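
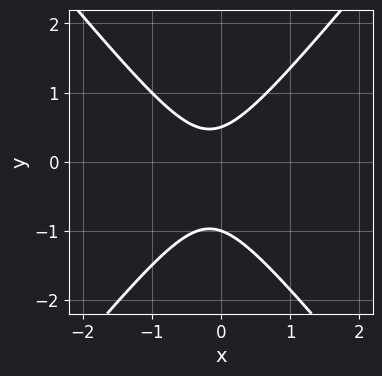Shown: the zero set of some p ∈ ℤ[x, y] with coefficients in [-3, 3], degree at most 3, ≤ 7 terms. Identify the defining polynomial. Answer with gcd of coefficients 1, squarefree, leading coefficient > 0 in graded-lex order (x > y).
3*x^2 - 2*y^2 + x - y + 1

(a) The degree is 2 — no degree-1 curve has this shape.
(b) Observable constraints: it misses every integer gridline on the x-axis; one y-axis crossing is at y = -1.
(c) Together with the visible shape, these determine p as stated.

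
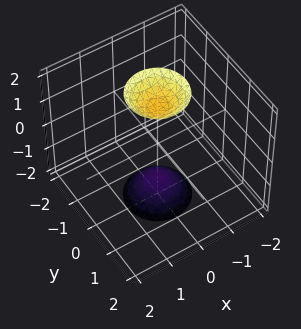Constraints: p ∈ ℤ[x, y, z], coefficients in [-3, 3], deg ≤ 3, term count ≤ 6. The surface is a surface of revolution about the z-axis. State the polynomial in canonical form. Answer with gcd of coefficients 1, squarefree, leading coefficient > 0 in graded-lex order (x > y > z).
There are 2 components. Treating them together as one polynomial.
deg p = 2. A generic line meets the surface in up to 2 points.
Symmetry: the surface is invariant under rotation about z: p = q(x² + y², z).
From the axis intercepts and sections: the surface avoids every integer y-axis point in the box; it misses every integer gridline on the x-axis.
Fitting integer coefficients to these (and the overall shape) gives p.

3*x^2 + 3*y^2 - z^2 + 2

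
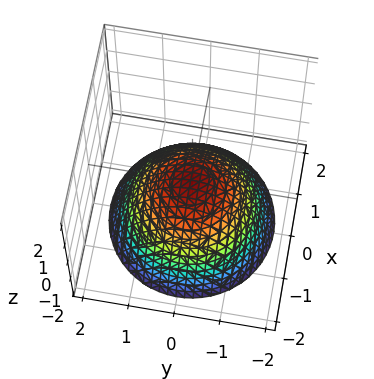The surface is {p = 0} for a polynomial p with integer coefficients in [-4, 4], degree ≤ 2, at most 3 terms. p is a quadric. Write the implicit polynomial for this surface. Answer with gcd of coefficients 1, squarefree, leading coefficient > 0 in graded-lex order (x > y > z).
(a) deg p = 2. A single bowl opening along one axis; a quadric.
(b) By symmetry, the z-axis is an axis of rotation, so x and y enter only as x² + y².
(c) Checking where it meets the axes: a circular section at z = -2 has radius between 1 and 2; it meets the y-axis at y = 0 (among the integer gridlines).
(d) Together with the visible shape, these determine p as stated.

2*x^2 + 2*y^2 + 3*z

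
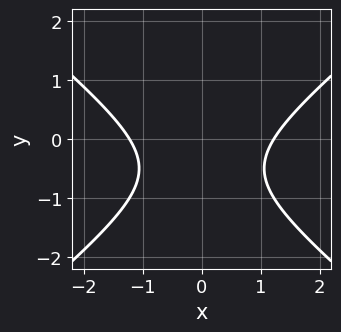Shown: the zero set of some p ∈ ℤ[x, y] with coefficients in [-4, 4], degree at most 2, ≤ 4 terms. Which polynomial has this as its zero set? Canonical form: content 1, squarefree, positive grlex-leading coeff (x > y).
Degree: the shape is more complex than any degree-1 curve, so deg p = 2.
Symmetries: it's symmetric under x → −x, forcing even powers of x.
Observable constraints: the curve avoids every integer y-axis point in the box.
Matching integer coefficients to the picture gives p.

2*x^2 - 3*y^2 - 3*y - 3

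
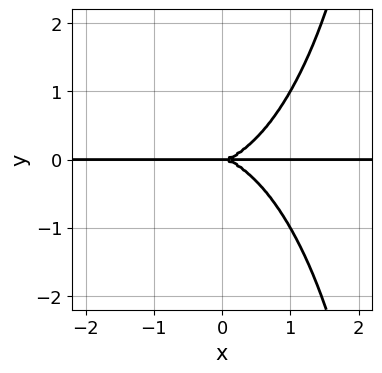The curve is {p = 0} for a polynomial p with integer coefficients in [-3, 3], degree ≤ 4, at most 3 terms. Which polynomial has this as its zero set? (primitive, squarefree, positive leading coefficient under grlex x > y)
1. The degree is 4 — no degree-3 curve has this shape.
2. From the visible intercepts: it meets the y-axis at y = 0 (among the integer gridlines); the visible x-axis segment lies entirely on the curve.
3. Putting this together gives p.

2*x^3*y + x*y^3 - 3*y^3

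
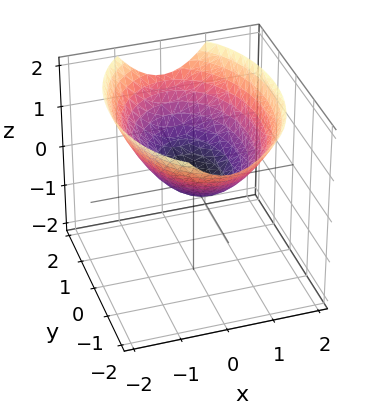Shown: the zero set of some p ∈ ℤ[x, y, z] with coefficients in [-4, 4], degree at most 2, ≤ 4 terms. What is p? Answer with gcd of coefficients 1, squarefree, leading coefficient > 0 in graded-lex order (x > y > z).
The degree is 2 — a single bowl opening along one axis; a quadric.
Symmetries: it's symmetric under x → −x, forcing even powers of x; it's symmetric under y → −y, forcing even powers of y.
From the axis intercepts and sections: it meets the x-axis at x = 0 (among the integer gridlines); it crosses the y-axis at the gridline y = 0; it meets the z-axis at z = 0 (among the integer gridlines).
Fitting integer coefficients to these (and the overall shape) gives p.

2*x^2 + y^2 - 3*z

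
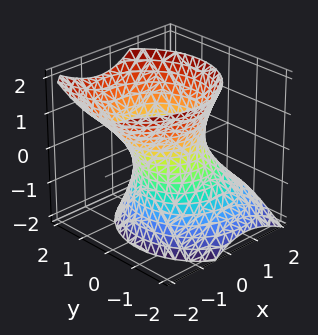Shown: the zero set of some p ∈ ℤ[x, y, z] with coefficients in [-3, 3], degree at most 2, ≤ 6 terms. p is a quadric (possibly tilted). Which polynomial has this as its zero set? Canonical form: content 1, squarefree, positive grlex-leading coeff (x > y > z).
1. The degree is 2 — a generic line meets the surface in up to 2 points.
2. Checking where it meets the axes: among the integer gridlines, it crosses the y-axis at y ∈ {-1, 1}; no z-intercept at any integer in the box; the x-axis gridline crossings are at x ∈ {-1, 1}.
3. Together with the visible shape, these determine p as stated.

3*x^2 + 2*x*z + 3*y^2 - y*z - 2*z^2 - 3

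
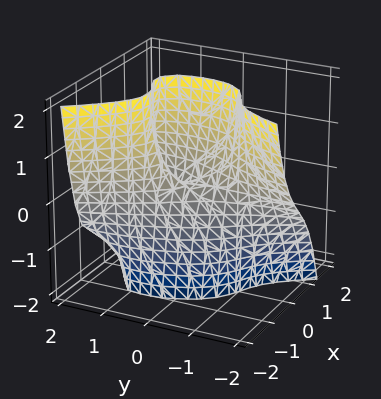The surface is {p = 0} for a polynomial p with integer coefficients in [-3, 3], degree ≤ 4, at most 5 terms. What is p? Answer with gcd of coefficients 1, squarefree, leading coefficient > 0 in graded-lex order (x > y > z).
3*x^3 + x^2*y + y^2*z - 2*x*y - z

First, the degree is 3 — no degree-2 surface has this shape.
Next, observable constraints: one z-axis crossing is at z = 0; it meets the x-axis at x = 0 (among the integer gridlines); every point of the y-axis in the box is on the surface.
Finally, together with the visible shape, these determine p as stated.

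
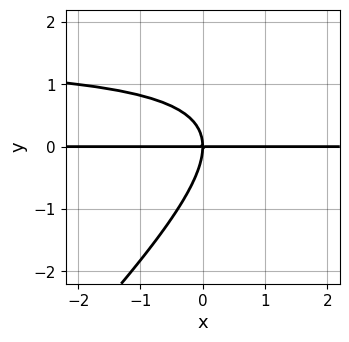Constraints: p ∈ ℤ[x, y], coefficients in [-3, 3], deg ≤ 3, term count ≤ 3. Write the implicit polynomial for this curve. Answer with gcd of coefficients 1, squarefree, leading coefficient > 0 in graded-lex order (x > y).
(a) deg p = 3. No degree-2 curve has this shape.
(b) Against the integer gridlines: the visible x-axis segment lies entirely on the curve; one y-axis crossing is at y = 0.
(c) Assembling these constraints gives the stated polynomial.

2*x*y^2 - 2*y^3 - 3*x*y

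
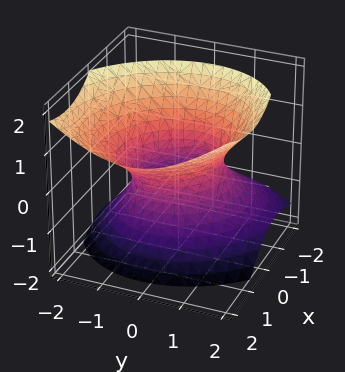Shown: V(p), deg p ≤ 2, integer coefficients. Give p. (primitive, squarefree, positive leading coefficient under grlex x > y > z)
3*x^2 + x*y - 3*x*z + 3*y^2 - 3*z^2 - 3

(a) deg p = 2.
(b) Observable constraints: the x-axis gridline crossings are at x ∈ {-1, 1}; no z-intercept at any integer in the box; among the integer gridlines, it crosses the y-axis at y ∈ {-1, 1}.
(c) Matching integer coefficients to the picture gives p.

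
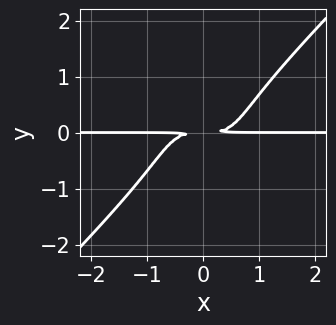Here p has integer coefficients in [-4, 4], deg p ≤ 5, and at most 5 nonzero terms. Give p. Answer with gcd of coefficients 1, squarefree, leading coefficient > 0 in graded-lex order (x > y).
x^3*y - y^4 - y^2

1. The degree is 4 — no degree-3 curve has this shape.
2. Observable constraints: the visible x-axis segment lies entirely on the curve.
3. Putting this together gives p.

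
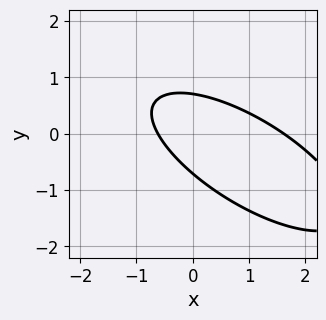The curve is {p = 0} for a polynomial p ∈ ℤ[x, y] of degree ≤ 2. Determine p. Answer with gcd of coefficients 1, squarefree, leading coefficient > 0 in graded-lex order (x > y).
x^2 + 2*x*y + 2*y^2 - x - 1

(a) deg p = 2.
(b) Solving for integer coefficients yields p as stated.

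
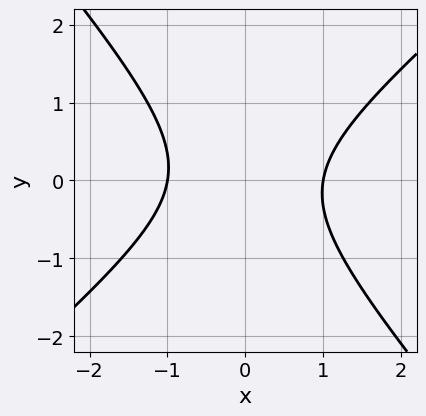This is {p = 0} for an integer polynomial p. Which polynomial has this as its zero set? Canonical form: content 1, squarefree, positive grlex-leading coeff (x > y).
3*x^2 - x*y - 3*y^2 - 3

Degree: no degree-1 curve has this shape, so deg p = 2.
Reading off the gridlines: the x-axis gridline crossings are at x ∈ {-1, 1}; it misses every integer gridline on the y-axis.
Fitting integer coefficients to these (and the overall shape) gives p.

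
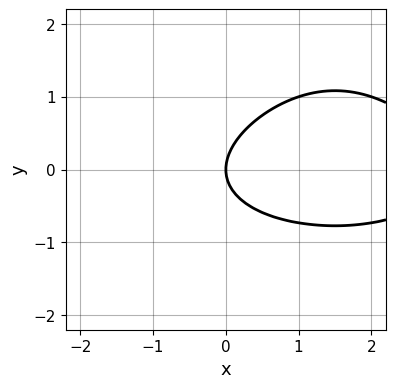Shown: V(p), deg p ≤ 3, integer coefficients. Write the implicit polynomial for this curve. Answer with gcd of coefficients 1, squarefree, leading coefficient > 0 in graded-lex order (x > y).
y^3 - x^2 - 3*y^2 + 3*x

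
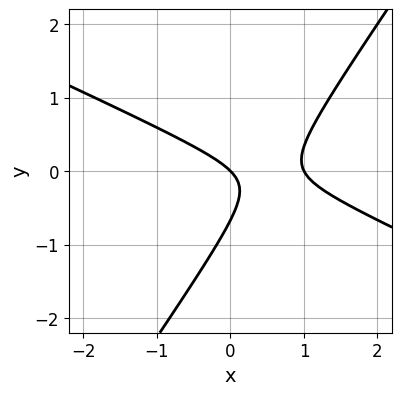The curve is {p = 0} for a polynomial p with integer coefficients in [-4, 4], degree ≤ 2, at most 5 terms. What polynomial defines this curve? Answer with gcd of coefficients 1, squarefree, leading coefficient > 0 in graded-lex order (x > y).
(a) The degree is 2 — a generic line meets the curve in up to 2 points.
(b) From the axis intercepts and sections: one y-axis crossing is at y = 0; the x-axis gridline crossings are at x ∈ {0, 1}.
(c) Matching integer coefficients to the picture gives p.

2*x^2 + 3*x*y - 3*y^2 - 2*x - 2*y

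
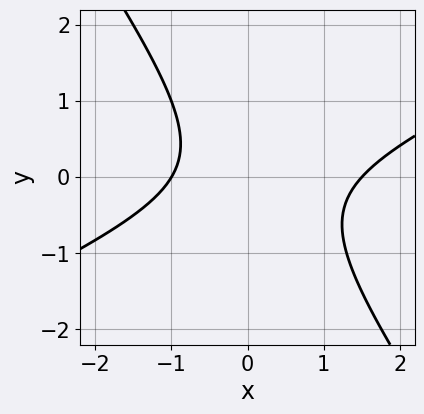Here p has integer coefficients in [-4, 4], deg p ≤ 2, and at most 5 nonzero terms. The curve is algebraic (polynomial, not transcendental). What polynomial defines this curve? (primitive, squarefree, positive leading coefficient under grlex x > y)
2*x^2 - 3*x*y - 3*y^2 - x - 3

(a) Degree: a generic line meets the curve in up to 2 points, so deg p = 2.
(b) Against the integer gridlines: it misses every integer gridline on the y-axis; it crosses the x-axis at the gridline x = -1.
(c) Fitting integer coefficients to these (and the overall shape) gives p.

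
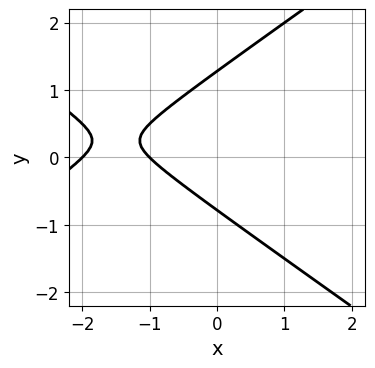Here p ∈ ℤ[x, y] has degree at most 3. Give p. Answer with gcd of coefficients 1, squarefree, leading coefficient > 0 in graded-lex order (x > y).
First, degree: a generic line meets the curve in up to 2 points, so deg p = 2.
Next, reading off the gridlines: among the integer gridlines, it crosses the x-axis at x ∈ {-2, -1}.
Finally, matching integer coefficients to the picture gives p.

x^2 - 2*y^2 + 3*x + y + 2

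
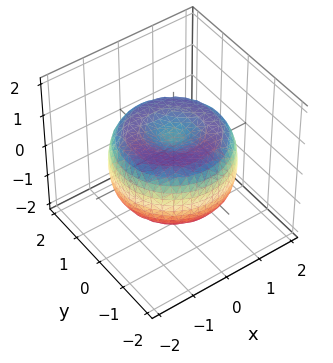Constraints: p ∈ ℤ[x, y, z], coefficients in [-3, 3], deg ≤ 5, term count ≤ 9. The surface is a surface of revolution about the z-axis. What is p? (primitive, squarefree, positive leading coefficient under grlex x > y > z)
x^4 + 2*x^2*y^2 + y^4 - 2*x^2 - 2*y^2 + 2*z^2 - 1

1. Degree: the shape is more complex than any degree-3 surface, so deg p = 4.
2. Symmetries: rotational symmetry about the z-axis ⇒ p depends on x, y only through x² + y².
3. From the visible intercepts: a circular section at z = -1 has radius exactly 1.
4. Matching integer coefficients to the picture gives p.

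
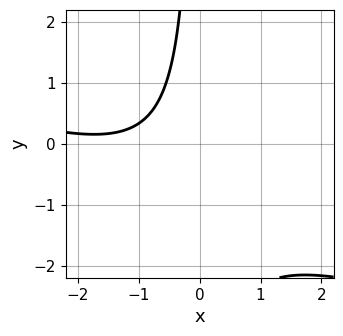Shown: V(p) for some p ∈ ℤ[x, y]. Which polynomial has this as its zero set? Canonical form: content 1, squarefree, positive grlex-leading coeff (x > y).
x^2 + 3*x*y + 3*x + 3

deg p = 2. The shape is more complex than any degree-1 curve.
From the visible intercepts: no x-intercept at any integer in the box; it misses every integer gridline on the y-axis.
Fitting integer coefficients to these (and the overall shape) gives p.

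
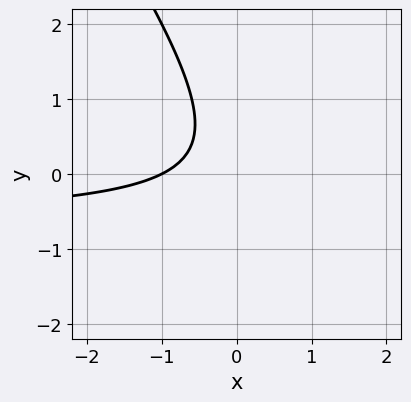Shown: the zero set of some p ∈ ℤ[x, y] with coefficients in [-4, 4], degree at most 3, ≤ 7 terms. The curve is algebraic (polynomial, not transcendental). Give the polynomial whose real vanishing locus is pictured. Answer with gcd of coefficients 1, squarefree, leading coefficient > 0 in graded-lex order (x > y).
3*x*y + 2*y^2 + 2*x - y + 2

(a) Degree: no degree-1 curve has this shape, so deg p = 2.
(b) From the axis intercepts and sections: the curve avoids every integer y-axis point in the box; it crosses the x-axis at the gridline x = -1.
(c) Assembling these constraints gives the stated polynomial.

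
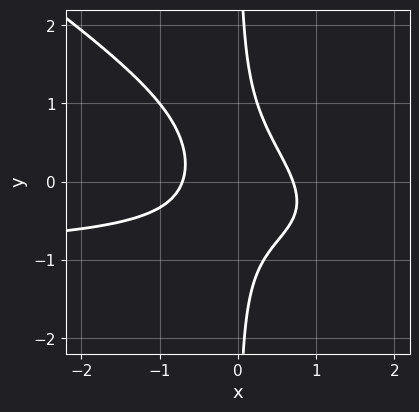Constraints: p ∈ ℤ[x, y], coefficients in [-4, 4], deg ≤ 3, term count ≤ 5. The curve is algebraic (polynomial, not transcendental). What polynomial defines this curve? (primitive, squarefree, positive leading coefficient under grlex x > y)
2*x^2*y + 3*x*y^2 + 2*x^2 - 1

First, the degree is 3 — a generic line meets the curve in up to 3 points.
Next, observable constraints: it misses every integer gridline on the y-axis.
Finally, together with the visible shape, these determine p as stated.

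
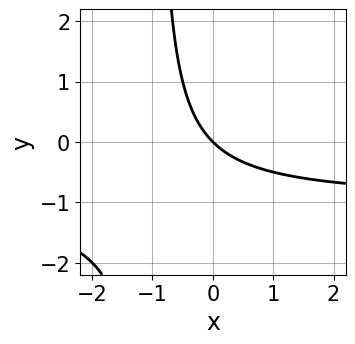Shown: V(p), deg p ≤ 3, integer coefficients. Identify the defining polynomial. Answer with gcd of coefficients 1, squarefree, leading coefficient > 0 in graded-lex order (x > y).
1. Degree: no degree-1 curve has this shape, so deg p = 2.
2. Checking where it meets the axes: it meets the y-axis at y = 0 (among the integer gridlines); it crosses the x-axis at the gridline x = 0.
3. Putting this together gives p.

x*y + x + y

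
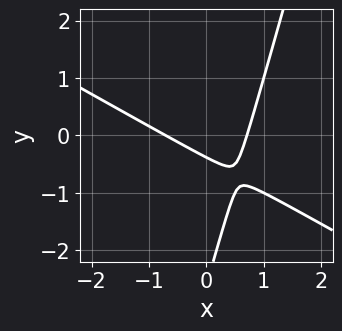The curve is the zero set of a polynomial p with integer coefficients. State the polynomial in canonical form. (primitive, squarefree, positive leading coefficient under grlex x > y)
2*x^2 + 3*x*y - y^2 - 3*y - 1

(a) deg p = 2.
(b) The integer polynomial consistent with all of this is the stated p.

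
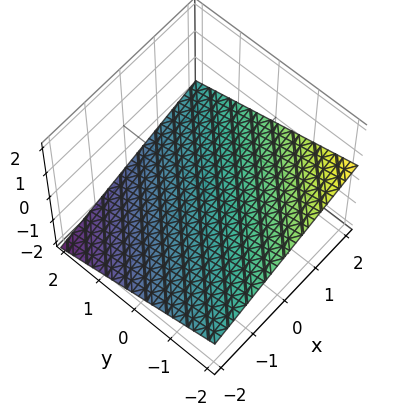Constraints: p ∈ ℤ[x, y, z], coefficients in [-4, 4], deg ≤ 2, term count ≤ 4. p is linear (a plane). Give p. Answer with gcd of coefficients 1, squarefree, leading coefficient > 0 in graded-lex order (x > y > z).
(a) Degree: every cross-section is a straight line — this is a plane, so deg p = 1.
(b) Reading off the gridlines: it meets the x-axis at x = 2 (among the integer gridlines); it crosses the y-axis at the gridline y = -2.
(c) Putting this together gives p.

x - y - 3*z - 2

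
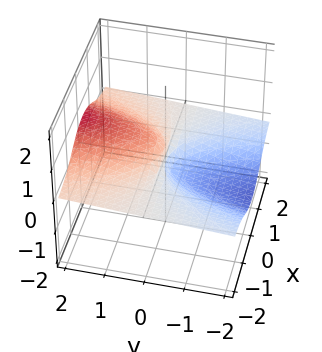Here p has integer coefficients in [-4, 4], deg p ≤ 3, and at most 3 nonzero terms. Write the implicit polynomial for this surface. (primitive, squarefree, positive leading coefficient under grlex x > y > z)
3*x^2*z + 3*z^3 - y

(a) deg p = 3. The shape is more complex than any degree-2 surface.
(b) Observable constraints: one z-axis crossing is at z = 0; it meets the y-axis at y = 0 (among the integer gridlines).
(c) Matching integer coefficients to the picture gives p. Check: (-2, 0, 0) on the x-axis lies on the surface, and p(-2, 0, 0) = 0. ✓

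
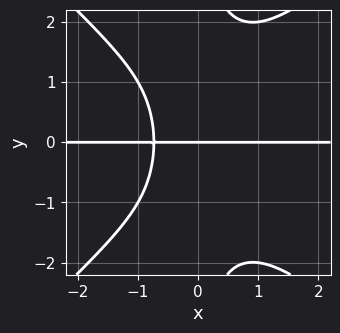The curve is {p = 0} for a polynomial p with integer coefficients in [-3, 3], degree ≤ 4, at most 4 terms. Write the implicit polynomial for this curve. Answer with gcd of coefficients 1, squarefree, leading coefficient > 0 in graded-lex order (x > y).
2*x^3*y - 2*x*y^3 + 3*x*y + 3*y

(a) Degree: no degree-3 curve has this shape, so deg p = 4.
(b) Observable constraints: the visible x-axis segment lies entirely on the curve; it crosses the y-axis at the gridline y = 0.
(c) These observations pin down the coefficients.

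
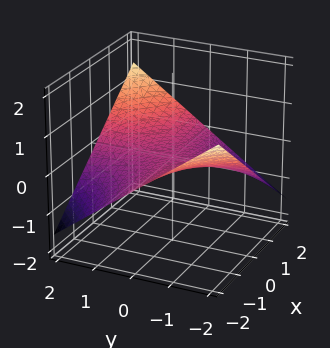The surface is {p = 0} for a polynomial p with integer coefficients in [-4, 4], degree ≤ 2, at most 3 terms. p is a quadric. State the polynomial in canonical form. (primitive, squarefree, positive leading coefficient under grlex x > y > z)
x*y - 3*z

1. Degree: a hyperbolic paraboloid; a quadric, so deg p = 2.
2. From the axis intercepts and sections: the visible x-axis segment lies entirely on the surface; every point of the y-axis in the box is on the surface; one z-axis crossing is at z = 0.
3. Matching integer coefficients to the picture gives p.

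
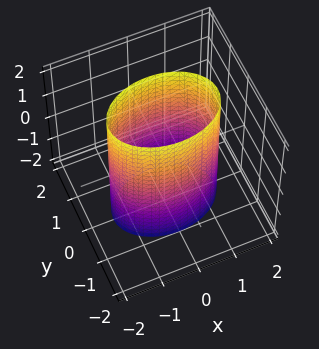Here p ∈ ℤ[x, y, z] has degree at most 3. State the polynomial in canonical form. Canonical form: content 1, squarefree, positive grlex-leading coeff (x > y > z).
x^2 + 2*y^2 - 2

(a) deg p = 2. A cylinder; a quadric.
(b) Symmetries: mirror symmetry y ↦ −y ⇒ only even powers of y; it's symmetric under x → −x, forcing even powers of x; mirror symmetry z ↦ −z ⇒ only even powers of z.
(c) From the axis intercepts and sections: among the integer gridlines, it crosses the y-axis at y ∈ {-1, 1}; the surface avoids every integer z-axis point in the box.
(d) These observations pin down the coefficients.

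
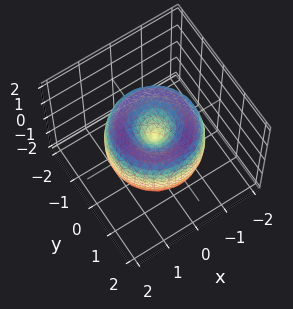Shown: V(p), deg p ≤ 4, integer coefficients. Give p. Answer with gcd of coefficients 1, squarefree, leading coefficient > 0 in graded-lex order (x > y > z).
x^4 + 2*x^2*y^2 + y^4 - 2*x^2 - 2*y^2 + z^2

(a) Degree: a generic line meets the surface in up to 4 points, so deg p = 4.
(b) Symmetries: the z-axis is an axis of rotation, so x and y enter only as x² + y².
(c) Reading off the gridlines: a circular section at z = 0 has radius between 1 and 2; it meets the x-axis at x = 0 (among the integer gridlines); it meets the y-axis at y = 0 (among the integer gridlines).
(d) Assembling these constraints gives the stated polynomial.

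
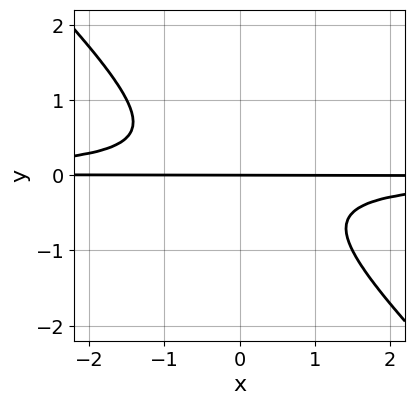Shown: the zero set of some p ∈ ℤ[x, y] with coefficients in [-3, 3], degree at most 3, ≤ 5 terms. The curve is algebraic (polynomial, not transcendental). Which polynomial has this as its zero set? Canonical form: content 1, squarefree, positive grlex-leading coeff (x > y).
(a) Degree: the shape is more complex than any degree-2 curve, so deg p = 3.
(b) From the axis intercepts and sections: it crosses the y-axis at the gridline y = 0; every point of the x-axis in the box is on the curve.
(c) These observations pin down the coefficients.

2*x*y^2 + 2*y^3 + y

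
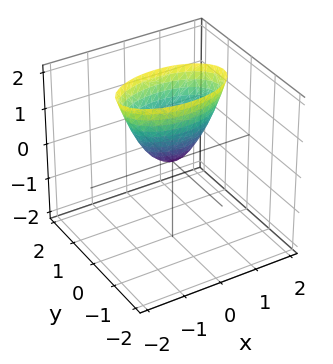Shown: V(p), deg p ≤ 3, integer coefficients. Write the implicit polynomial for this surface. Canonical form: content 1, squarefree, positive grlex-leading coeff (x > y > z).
Degree: a paraboloid; a quadric, so deg p = 2.
Symmetries: the y ↦ −y reflection is a symmetry, so y appears only in even powers; mirror symmetry x ↦ −x ⇒ only even powers of x.
From the visible intercepts: one y-axis crossing is at y = 0; it meets the x-axis at x = 0 (among the integer gridlines).
Solving for integer coefficients yields p as stated.

x^2 + 3*y^2 - z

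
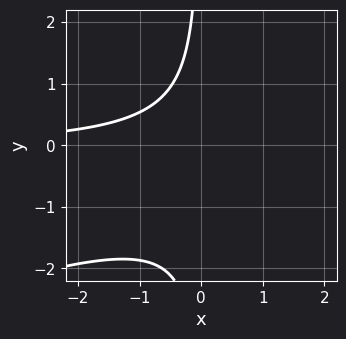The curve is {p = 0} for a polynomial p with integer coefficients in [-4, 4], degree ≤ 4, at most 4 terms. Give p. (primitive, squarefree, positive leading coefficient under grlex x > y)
The degree is 3 — the shape is more complex than any degree-2 curve.
From the axis intercepts and sections: it misses every integer gridline on the y-axis; the curve avoids every integer x-axis point in the box.
Matching integer coefficients to the picture gives p.

x^2*y - 3*x*y^2 - 3*x*y - 3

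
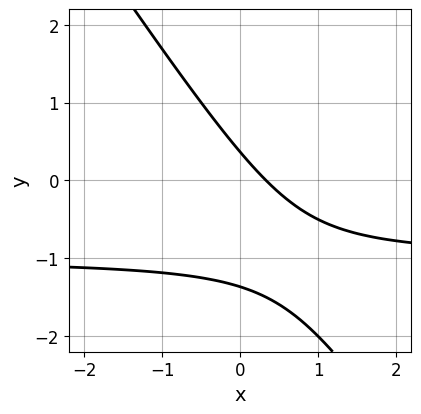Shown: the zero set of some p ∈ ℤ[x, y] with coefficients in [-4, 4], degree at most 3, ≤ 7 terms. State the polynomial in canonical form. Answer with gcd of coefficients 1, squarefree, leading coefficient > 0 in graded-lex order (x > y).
First, the degree is 2 — a generic line meets the curve in up to 2 points.
Finally, putting this together gives p.

3*x*y + 2*y^2 + 3*x + 2*y - 1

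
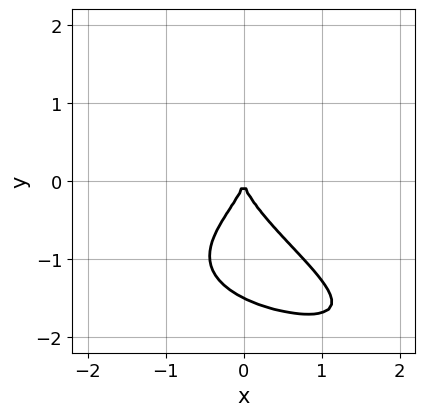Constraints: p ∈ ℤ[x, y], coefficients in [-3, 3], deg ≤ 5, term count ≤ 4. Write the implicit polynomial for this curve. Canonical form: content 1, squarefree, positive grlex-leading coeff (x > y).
x*y^3 + 2*y^4 + 3*y^3 + 3*x^2

The degree is 4 — the shape is more complex than any degree-3 curve.
Observable constraints: it meets the x-axis at x = 0 (among the integer gridlines); it crosses the y-axis at the gridline y = 0.
Assembling these constraints gives the stated polynomial.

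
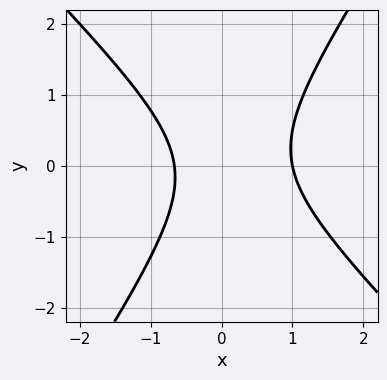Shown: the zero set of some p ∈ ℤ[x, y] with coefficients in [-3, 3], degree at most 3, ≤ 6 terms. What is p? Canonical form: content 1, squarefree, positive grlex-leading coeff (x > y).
3*x^2 + x*y - 2*y^2 - x - 2

(a) Degree: no degree-1 curve has this shape, so deg p = 2.
(b) Checking where it meets the axes: no y-intercept at any integer in the box; it crosses the x-axis at the gridline x = 1.
(c) Putting this together gives p.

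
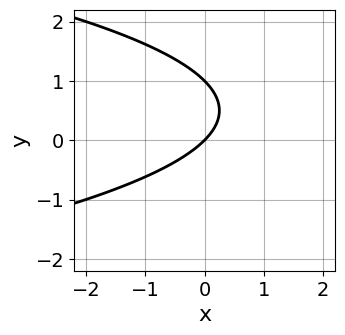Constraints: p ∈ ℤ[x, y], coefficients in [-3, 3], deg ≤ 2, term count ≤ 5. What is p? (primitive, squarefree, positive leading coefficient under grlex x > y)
deg p = 2.
From the visible intercepts: among the integer gridlines, it crosses the y-axis at y ∈ {0, 1}; one x-axis crossing is at x = 0.
These observations pin down the coefficients.

y^2 + x - y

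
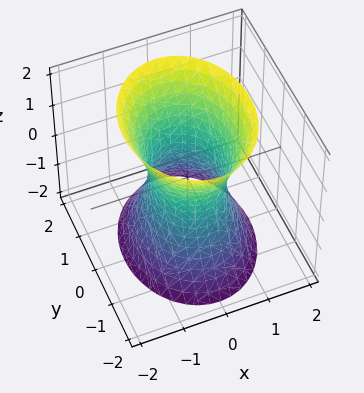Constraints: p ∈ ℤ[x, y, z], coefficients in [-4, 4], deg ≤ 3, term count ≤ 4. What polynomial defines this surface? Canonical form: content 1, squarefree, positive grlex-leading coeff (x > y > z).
1. Degree: an hourglass — one-sheet hyperboloid; a quadric, so deg p = 2.
2. Symmetries: the x ↦ −x reflection is a symmetry, so x appears only in even powers; the y ↦ −y reflection is a symmetry, so y appears only in even powers; it's symmetric under z → −z, forcing even powers of z.
3. Reading off the gridlines: among the integer gridlines, it crosses the y-axis at y ∈ {-1, 1}; the surface avoids every integer z-axis point in the box.
4. The integer polynomial consistent with all of this is the stated p.

3*x^2 + 2*y^2 - z^2 - 2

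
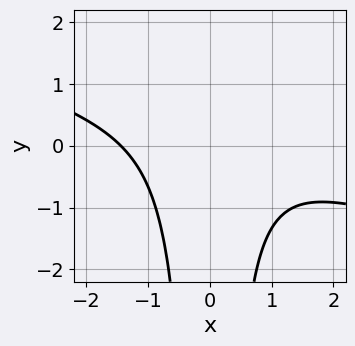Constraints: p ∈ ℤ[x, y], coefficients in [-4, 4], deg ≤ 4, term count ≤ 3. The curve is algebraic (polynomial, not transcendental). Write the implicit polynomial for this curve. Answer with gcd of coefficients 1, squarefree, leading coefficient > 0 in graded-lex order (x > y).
1. Degree: the shape is more complex than any degree-2 curve, so deg p = 3.
2. Observable constraints: the curve avoids every integer y-axis point in the box.
3. Solving for integer coefficients yields p as stated.

x^3 + 3*x^2*y + 3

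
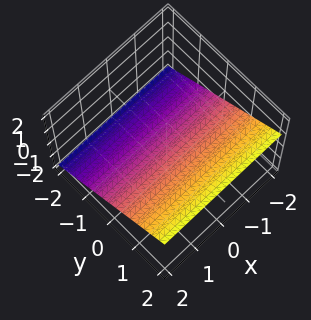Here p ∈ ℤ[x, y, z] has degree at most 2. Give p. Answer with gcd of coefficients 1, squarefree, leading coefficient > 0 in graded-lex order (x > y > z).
(a) The degree is 1 — every cross-section is a straight line — this is a plane.
(b) Against the integer gridlines: the surface avoids every integer x-axis point in the box; it crosses the y-axis at the gridline y = 1.
(c) Assembling these constraints gives the stated polynomial.

2*y - 3*z - 2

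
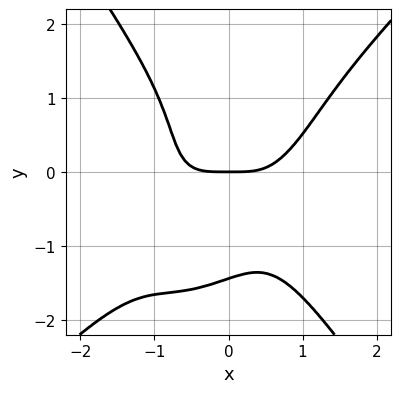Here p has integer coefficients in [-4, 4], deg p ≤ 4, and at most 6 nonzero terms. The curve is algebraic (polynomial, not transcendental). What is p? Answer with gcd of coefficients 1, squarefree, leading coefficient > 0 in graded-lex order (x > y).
3*x^4 - 3*x^3*y + x*y^3 - y^4 - 3*y

Degree: no degree-3 curve has this shape, so deg p = 4.
Checking where it meets the axes: it meets the y-axis at y = 0 (among the integer gridlines); it meets the x-axis at x = 0 (among the integer gridlines).
Fitting integer coefficients to these (and the overall shape) gives p.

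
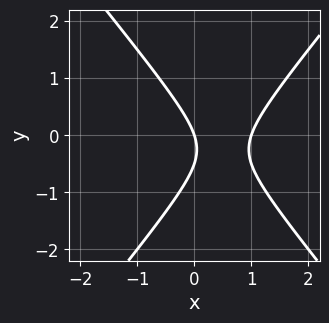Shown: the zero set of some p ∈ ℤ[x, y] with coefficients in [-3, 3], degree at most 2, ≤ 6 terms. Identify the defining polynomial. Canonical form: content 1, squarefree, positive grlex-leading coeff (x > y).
3*x^2 - 2*y^2 - 3*x - y

1. Degree: no degree-1 curve has this shape, so deg p = 2.
2. From the visible intercepts: the x-axis gridline crossings are at x ∈ {0, 1}; it meets the y-axis at y = 0 (among the integer gridlines).
3. These observations pin down the coefficients.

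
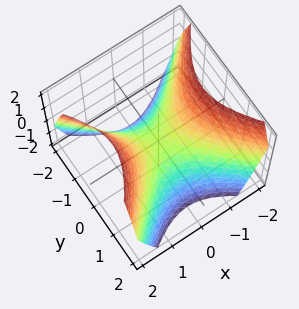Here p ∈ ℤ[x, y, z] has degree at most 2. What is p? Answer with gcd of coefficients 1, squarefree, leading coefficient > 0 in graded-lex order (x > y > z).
x^2 - y^2 - z

deg p = 2.
Symmetries: mirror symmetry x ↦ −x ⇒ only even powers of x; it's symmetric under y → −y, forcing even powers of y.
Against the integer gridlines: it meets the z-axis at z = 0 (among the integer gridlines); it meets the x-axis at x = 0 (among the integer gridlines); it crosses the y-axis at the gridline y = 0.
These observations pin down the coefficients.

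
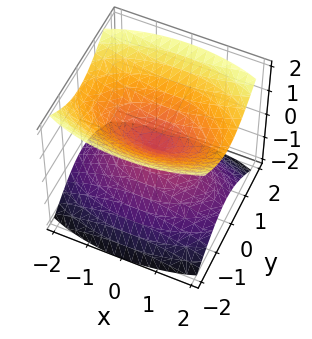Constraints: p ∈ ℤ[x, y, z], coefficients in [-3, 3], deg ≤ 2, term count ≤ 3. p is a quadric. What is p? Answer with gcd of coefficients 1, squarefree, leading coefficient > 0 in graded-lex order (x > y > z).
(a) There are 2 components.
(b) Degree: a double cone through the origin; a quadric, so deg p = 2.
(c) Symmetries: the z ↦ −z reflection is a symmetry, so z appears only in even powers; the y ↦ −y reflection is a symmetry, so y appears only in even powers; it's symmetric under x → −x, forcing even powers of x.
(d) Observable constraints: it crosses the x-axis at the gridline x = 0; it meets the z-axis at z = 0 (among the integer gridlines); it crosses the y-axis at the gridline y = 0.
(e) Putting this together gives p.

x^2 + 3*y^2 - 3*z^2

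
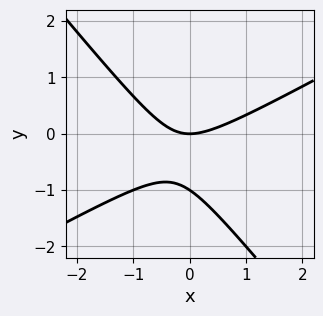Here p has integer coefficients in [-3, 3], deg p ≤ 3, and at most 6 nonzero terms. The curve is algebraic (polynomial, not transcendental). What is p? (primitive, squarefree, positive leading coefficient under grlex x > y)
2*x^2 - 2*x*y - 3*y^2 - 3*y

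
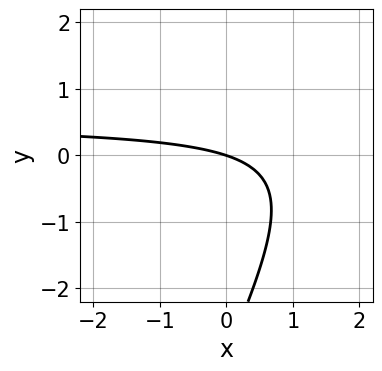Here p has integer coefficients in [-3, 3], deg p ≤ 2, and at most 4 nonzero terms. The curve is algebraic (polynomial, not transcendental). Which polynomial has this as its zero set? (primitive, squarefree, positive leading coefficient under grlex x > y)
2*x*y - y^2 - x - 3*y

First, deg p = 2. No degree-1 curve has this shape.
Next, against the integer gridlines: one x-axis crossing is at x = 0; it crosses the y-axis at the gridline y = 0.
Finally, solving for integer coefficients yields p as stated.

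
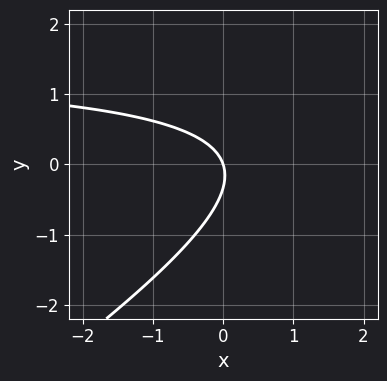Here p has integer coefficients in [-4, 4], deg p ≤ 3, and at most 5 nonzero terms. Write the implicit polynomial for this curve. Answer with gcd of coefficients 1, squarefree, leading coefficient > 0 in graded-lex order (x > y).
2*x*y - 3*y^2 - 3*x - y

The degree is 2 — no degree-1 curve has this shape.
From the axis intercepts and sections: it meets the y-axis at y = 0 (among the integer gridlines); it meets the x-axis at x = 0 (among the integer gridlines).
Fitting integer coefficients to these (and the overall shape) gives p.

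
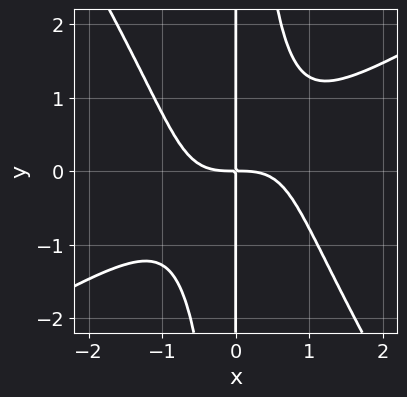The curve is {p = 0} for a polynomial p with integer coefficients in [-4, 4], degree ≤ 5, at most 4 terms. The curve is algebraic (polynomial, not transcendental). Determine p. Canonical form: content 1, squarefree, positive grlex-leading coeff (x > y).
2*x^4 - 2*x^3*y - 2*x^2*y^2 + 3*x*y

(a) The degree is 4 — a generic line meets the curve in up to 4 points.
(b) From the visible intercepts: the visible y-axis segment lies entirely on the curve.
(c) Solving for integer coefficients yields p as stated.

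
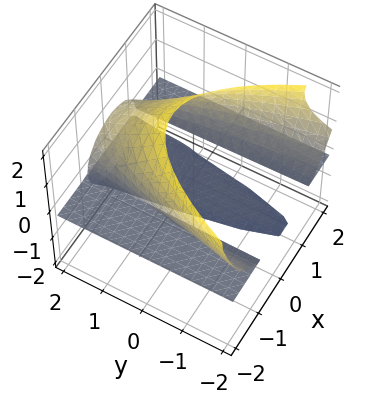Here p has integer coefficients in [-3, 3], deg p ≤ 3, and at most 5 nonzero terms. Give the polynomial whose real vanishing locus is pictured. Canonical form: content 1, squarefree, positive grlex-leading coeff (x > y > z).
x^2*z + y*z^2 + z^3 - 2*z^2 - z

The picture has 2 separate pieces.
Degree: the shape is more complex than any degree-2 surface, so deg p = 3.
Against the integer gridlines: every point of the x-axis in the box is on the surface; every point of the y-axis in the box is on the surface; it meets the z-axis at z = 0 (among the integer gridlines).
Assembling these constraints gives the stated polynomial.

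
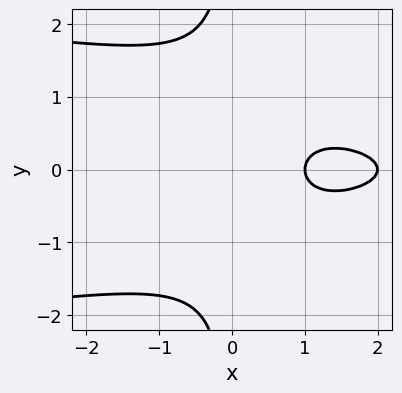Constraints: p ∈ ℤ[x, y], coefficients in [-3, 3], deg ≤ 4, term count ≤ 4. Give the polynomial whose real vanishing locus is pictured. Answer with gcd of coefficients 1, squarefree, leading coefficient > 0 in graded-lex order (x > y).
2*x*y^2 + x^2 - 3*x + 2

First, degree: a generic line meets the curve in up to 3 points, so deg p = 3.
Next, symmetries: the y ↦ −y reflection is a symmetry, so y appears only in even powers.
Next, from the axis intercepts and sections: the curve avoids every integer y-axis point in the box; the x-axis gridline crossings are at x ∈ {1, 2}.
Finally, matching integer coefficients to the picture gives p.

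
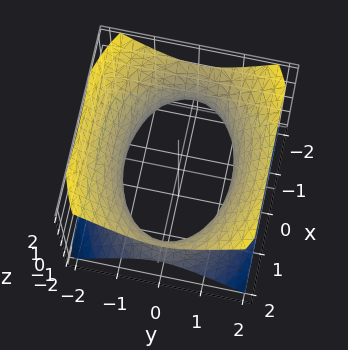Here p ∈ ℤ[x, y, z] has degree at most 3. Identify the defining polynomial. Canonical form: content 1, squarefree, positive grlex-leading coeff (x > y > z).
x^2 + 2*y^2 - 2*z^2 - 3

deg p = 2.
Symmetries: mirror symmetry x ↦ −x ⇒ only even powers of x; it's symmetric under z → −z, forcing even powers of z; it's symmetric under y → −y, forcing even powers of y.
From the axis intercepts and sections: the surface avoids every integer z-axis point in the box.
The integer polynomial consistent with all of this is the stated p.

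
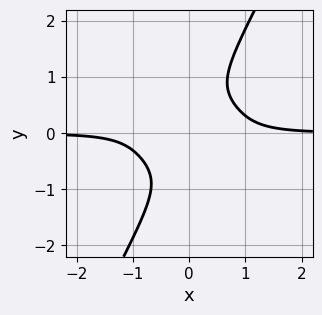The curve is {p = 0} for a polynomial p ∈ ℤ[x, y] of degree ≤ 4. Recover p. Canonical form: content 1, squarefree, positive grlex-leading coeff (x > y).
3*x^3*y + 3*x*y^3 - 2*y^4 - 1

First, deg p = 4. A generic line meets the curve in up to 4 points.
Then, from the axis intercepts and sections: it misses every integer gridline on the x-axis; it misses every integer gridline on the y-axis.
Finally, assembling these constraints gives the stated polynomial.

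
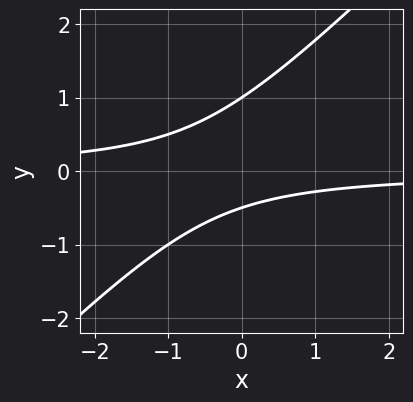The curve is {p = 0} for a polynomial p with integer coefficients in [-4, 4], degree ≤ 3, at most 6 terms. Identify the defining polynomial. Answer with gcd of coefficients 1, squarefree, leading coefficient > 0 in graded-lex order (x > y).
2*x*y - 2*y^2 + y + 1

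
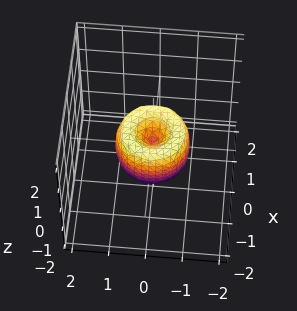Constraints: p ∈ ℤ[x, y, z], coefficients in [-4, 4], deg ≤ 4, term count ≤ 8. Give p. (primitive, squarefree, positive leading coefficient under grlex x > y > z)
First, degree: a generic line meets the surface in up to 4 points, so deg p = 4.
Then, symmetry: the z-axis is an axis of rotation, so x and y enter only as x² + y².
Next, observable constraints: among the integer gridlines, it crosses the x-axis at x ∈ {-1, 0, 1}; the y-axis gridline crossings are at y ∈ {-1, 0, 1}; it meets the z-axis at z = 0 (among the integer gridlines); a circular section at z = 0 has radius exactly 1.
Finally, the integer polynomial consistent with all of this is the stated p.

2*x^4 + 4*x^2*y^2 + 2*y^4 - 2*x^2 - 2*y^2 + z^2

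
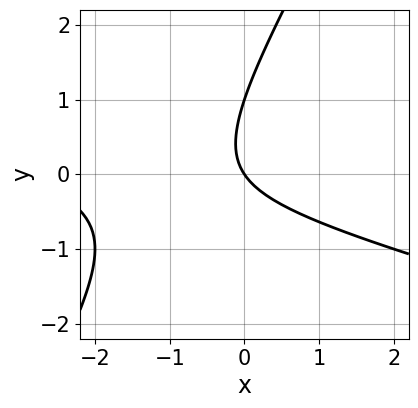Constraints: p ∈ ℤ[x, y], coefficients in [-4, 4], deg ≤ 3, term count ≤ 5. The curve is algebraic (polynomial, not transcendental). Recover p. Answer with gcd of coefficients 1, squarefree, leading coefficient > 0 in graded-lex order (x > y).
First, the degree is 2 — a generic line meets the curve in up to 2 points.
Then, checking where it meets the axes: the y-axis gridline crossings are at y ∈ {0, 1}; one x-axis crossing is at x = 0.
Finally, the integer polynomial consistent with all of this is the stated p.

x^2 + 3*x*y - 2*y^2 + 3*x + 2*y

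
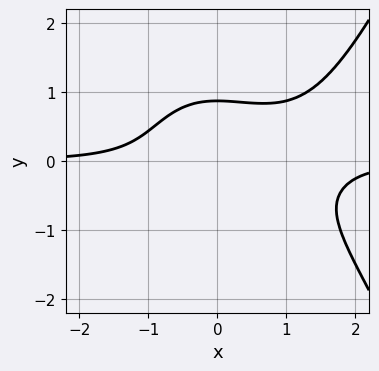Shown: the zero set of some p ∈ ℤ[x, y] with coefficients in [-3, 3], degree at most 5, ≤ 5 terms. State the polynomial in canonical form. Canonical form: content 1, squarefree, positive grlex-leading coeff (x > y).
First, degree: a generic line meets the curve in up to 4 points, so deg p = 4.
Then, from the visible intercepts: the curve avoids every integer x-axis point in the box.
Finally, solving for integer coefficients yields p as stated.

2*x^3*y - 2*x^2*y - 3*y^3 + 2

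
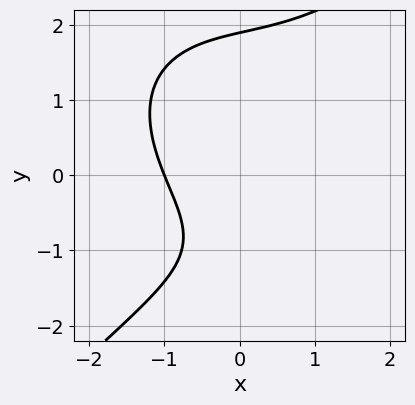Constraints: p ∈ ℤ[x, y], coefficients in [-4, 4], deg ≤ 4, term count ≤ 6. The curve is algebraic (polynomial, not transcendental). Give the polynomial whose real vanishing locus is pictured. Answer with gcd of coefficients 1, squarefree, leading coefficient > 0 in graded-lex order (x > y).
x^3 - y^3 + 2*x + 2*y + 3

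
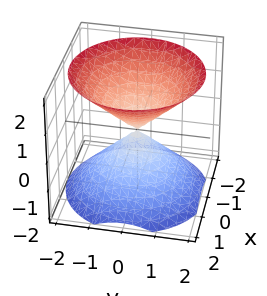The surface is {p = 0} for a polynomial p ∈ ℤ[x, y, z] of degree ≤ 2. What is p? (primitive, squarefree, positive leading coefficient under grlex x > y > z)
x^2 + y^2 - z^2

1. There are 2 components.
2. deg p = 2.
3. Symmetry: the surface is invariant under rotation about z: p = q(x² + y², z); mirror symmetry z ↦ −z ⇒ only even powers of z.
4. From the axis intercepts and sections: it meets the x-axis at x = 0 (among the integer gridlines); one z-axis crossing is at z = 0; a circular section at z = -1 has radius exactly 1.
5. Fitting integer coefficients to these (and the overall shape) gives p.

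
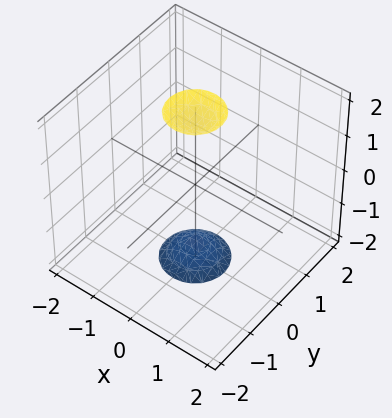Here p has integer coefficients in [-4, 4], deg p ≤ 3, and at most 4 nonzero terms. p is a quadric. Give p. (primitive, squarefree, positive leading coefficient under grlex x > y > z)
The picture has 2 separate pieces. They look like related sheets of one shape, so recover p as a whole.
Degree: two separate bowl-shaped sheets opening away from each other; a quadric, so deg p = 2.
Symmetries: rotational symmetry about the z-axis ⇒ p depends on x, y only through x² + y²; it's symmetric under z → −z, forcing even powers of z.
Against the integer gridlines: it misses every integer gridline on the x-axis; a circular section at z = -2 has radius between 0 and 1; it misses every integer gridline on the y-axis.
Fitting integer coefficients to these (and the overall shape) gives p.

3*x^2 + 3*y^2 - z^2 + 3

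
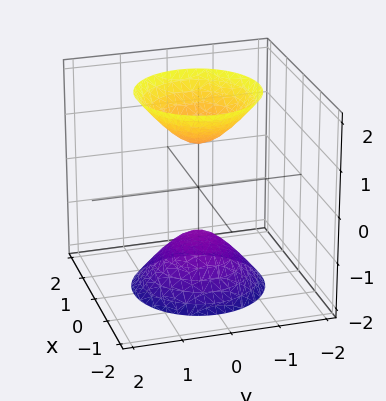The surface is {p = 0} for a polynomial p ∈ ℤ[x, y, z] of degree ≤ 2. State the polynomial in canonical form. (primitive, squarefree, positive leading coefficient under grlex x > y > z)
2*x^2 + 2*y^2 - z^2 + 1

(a) I count 2 distinct pieces. They look like related sheets of one shape, so recover p as a whole.
(b) deg p = 2. Two sheets facing apart; a quadric.
(c) Symmetries: rotational symmetry about the z-axis ⇒ p depends on x, y only through x² + y²; mirror symmetry z ↦ −z ⇒ only even powers of z.
(d) Against the integer gridlines: among the integer gridlines, it crosses the z-axis at z ∈ {-1, 1}; it misses every integer gridline on the x-axis; the surface avoids every integer y-axis point in the box.
(e) Together with the visible shape, these determine p as stated.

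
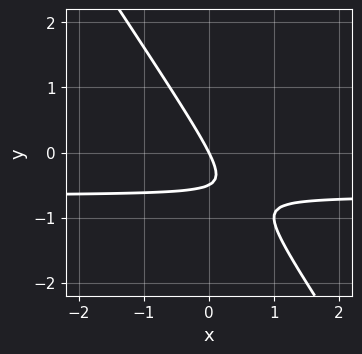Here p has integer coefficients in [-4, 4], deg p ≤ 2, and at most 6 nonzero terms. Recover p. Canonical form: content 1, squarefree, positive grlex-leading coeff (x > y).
3*x*y + 2*y^2 + 2*x + y

deg p = 2. No degree-1 curve has this shape.
From the axis intercepts and sections: one x-axis crossing is at x = 0; it meets the y-axis at y = 0 (among the integer gridlines).
Matching integer coefficients to the picture gives p.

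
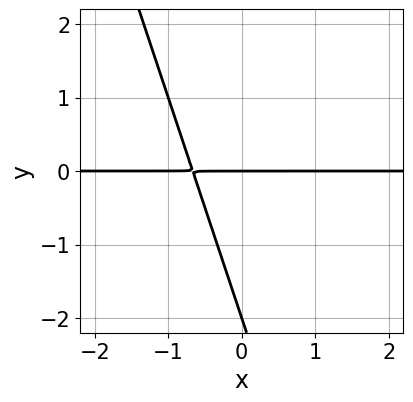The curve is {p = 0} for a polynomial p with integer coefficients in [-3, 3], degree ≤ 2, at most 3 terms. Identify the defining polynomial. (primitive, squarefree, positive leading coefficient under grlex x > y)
3*x*y + y^2 + 2*y

The degree is 2 — the shape is more complex than any degree-1 curve.
Observable constraints: the y-axis gridline crossings are at y ∈ {-2, 0}; the visible x-axis segment lies entirely on the curve.
Fitting integer coefficients to these (and the overall shape) gives p.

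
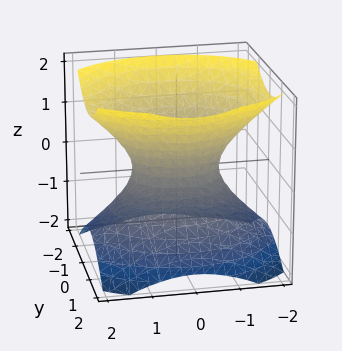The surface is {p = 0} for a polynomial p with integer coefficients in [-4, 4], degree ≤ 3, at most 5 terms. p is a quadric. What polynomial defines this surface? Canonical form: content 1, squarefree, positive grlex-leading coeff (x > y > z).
2*x^2 + 3*y^2 - 3*z^2 - 2

The degree is 2 — an hourglass — one-sheet hyperboloid; a quadric.
Symmetries: mirror symmetry x ↦ −x ⇒ only even powers of x; it's symmetric under y → −y, forcing even powers of y; mirror symmetry z ↦ −z ⇒ only even powers of z.
From the axis intercepts and sections: no z-intercept at any integer in the box; among the integer gridlines, it crosses the x-axis at x ∈ {-1, 1}.
Solving for integer coefficients yields p as stated.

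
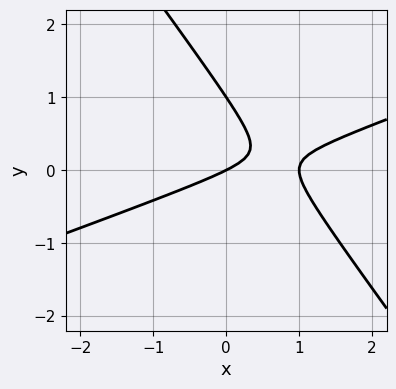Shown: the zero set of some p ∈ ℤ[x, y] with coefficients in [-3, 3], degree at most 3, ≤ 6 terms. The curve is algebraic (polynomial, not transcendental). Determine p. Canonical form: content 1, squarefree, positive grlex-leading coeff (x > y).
x^2 - 2*x*y - 2*y^2 - x + 2*y

First, degree: the shape is more complex than any degree-1 curve, so deg p = 2.
Then, checking where it meets the axes: among the integer gridlines, it crosses the y-axis at y ∈ {0, 1}; the x-axis gridline crossings are at x ∈ {0, 1}.
Finally, matching integer coefficients to the picture gives p.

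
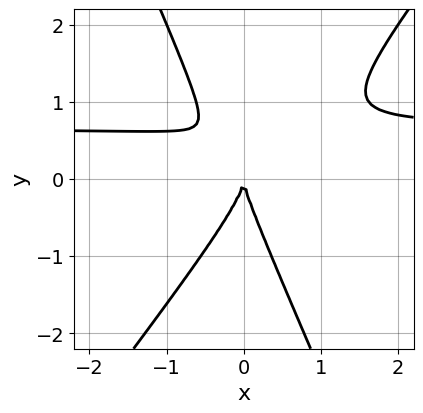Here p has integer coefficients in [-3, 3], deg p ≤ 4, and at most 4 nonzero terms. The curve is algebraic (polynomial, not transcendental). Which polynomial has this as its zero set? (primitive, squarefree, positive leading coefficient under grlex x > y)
3*x^2*y - x*y^2 - y^3 - 2*x^2

First, degree: no degree-2 curve has this shape, so deg p = 3.
Then, checking where it meets the axes: it crosses the x-axis at the gridline x = 0; it meets the y-axis at y = 0 (among the integer gridlines).
Finally, together with the visible shape, these determine p as stated.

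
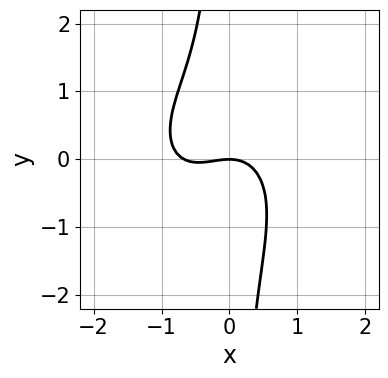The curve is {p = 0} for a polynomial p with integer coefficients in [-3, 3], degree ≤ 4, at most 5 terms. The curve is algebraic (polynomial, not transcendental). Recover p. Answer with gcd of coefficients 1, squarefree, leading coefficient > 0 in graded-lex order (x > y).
3*x^3 - x^2*y + 3*x*y^2 + 2*x^2 + 3*y

(a) The degree is 3 — no degree-2 curve has this shape.
(b) From the axis intercepts and sections: it meets the y-axis at y = 0 (among the integer gridlines); it meets the x-axis at x = 0 (among the integer gridlines).
(c) The integer polynomial consistent with all of this is the stated p.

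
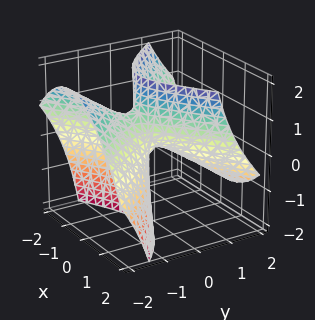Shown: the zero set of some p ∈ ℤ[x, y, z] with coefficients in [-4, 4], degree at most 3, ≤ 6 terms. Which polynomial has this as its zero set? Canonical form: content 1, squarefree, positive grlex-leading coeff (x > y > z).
2*x^2 - x*y - 2*y^2 - 3*y*z - z

1. deg p = 2. A generic line meets the surface in up to 2 points.
2. Reading off the gridlines: it meets the y-axis at y = 0 (among the integer gridlines); it crosses the x-axis at the gridline x = 0; it meets the z-axis at z = 0 (among the integer gridlines).
3. Solving for integer coefficients yields p as stated.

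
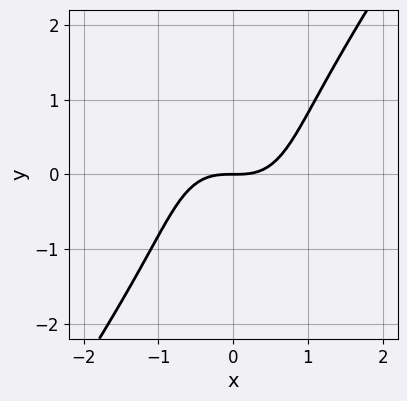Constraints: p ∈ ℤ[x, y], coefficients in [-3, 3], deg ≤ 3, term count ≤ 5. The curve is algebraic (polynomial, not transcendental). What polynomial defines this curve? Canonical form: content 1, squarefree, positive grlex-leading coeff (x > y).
3*x^3 - y^3 - 3*y

1. Degree: no degree-2 curve has this shape, so deg p = 3.
2. Observable constraints: it meets the x-axis at x = 0 (among the integer gridlines); one y-axis crossing is at y = 0.
3. The integer polynomial consistent with all of this is the stated p.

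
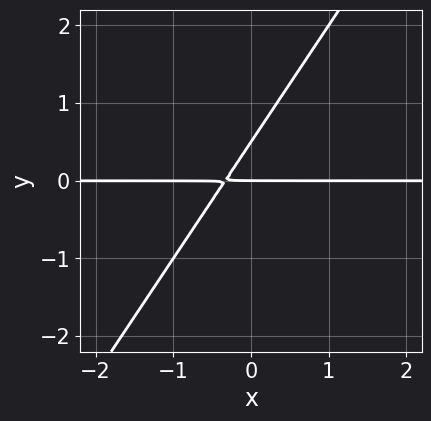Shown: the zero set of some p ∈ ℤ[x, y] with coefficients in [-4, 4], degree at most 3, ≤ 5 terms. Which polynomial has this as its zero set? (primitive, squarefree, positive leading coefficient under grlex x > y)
3*x*y - 2*y^2 + y

Degree: a generic line meets the curve in up to 2 points, so deg p = 2.
From the axis intercepts and sections: every point of the x-axis in the box is on the curve; it crosses the y-axis at the gridline y = 0.
Assembling these constraints gives the stated polynomial.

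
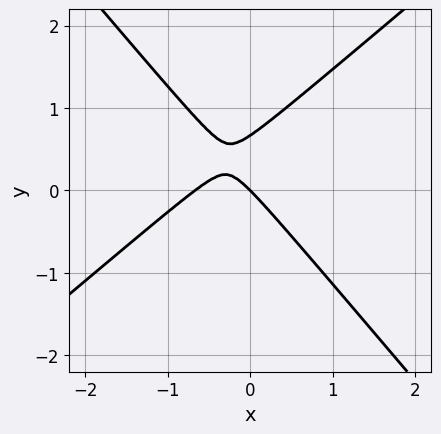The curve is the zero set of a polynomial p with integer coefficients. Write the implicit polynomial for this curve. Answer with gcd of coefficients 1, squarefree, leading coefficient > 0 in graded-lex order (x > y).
(a) Degree: no degree-1 curve has this shape, so deg p = 2.
(b) From the axis intercepts and sections: one y-axis crossing is at y = 0; it crosses the x-axis at the gridline x = 0.
(c) Together with the visible shape, these determine p as stated.

3*x^2 - x*y - 3*y^2 + 2*x + 2*y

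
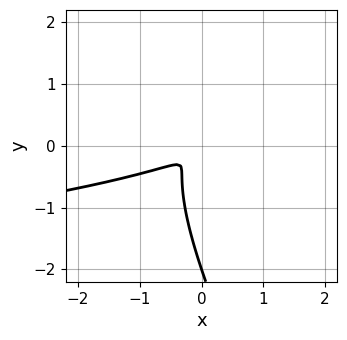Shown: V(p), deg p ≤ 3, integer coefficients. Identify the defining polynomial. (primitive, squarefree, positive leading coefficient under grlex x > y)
1. Degree: a generic line meets the curve in up to 3 points, so deg p = 3.
2. Reading off the gridlines: one y-axis crossing is at y = -2.
3. Matching integer coefficients to the picture gives p.

2*x*y^2 + y^3 + x^2 - 2*x*y + 2*y^2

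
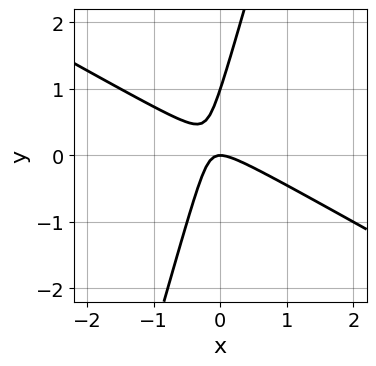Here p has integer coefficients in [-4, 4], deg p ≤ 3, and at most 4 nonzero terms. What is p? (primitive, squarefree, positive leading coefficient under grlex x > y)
2*x^2 + 3*x*y - y^2 + y

(a) Degree: a generic line meets the curve in up to 2 points, so deg p = 2.
(b) From the axis intercepts and sections: among the integer gridlines, it crosses the y-axis at y ∈ {0, 1}; one x-axis crossing is at x = 0.
(c) Assembling these constraints gives the stated polynomial.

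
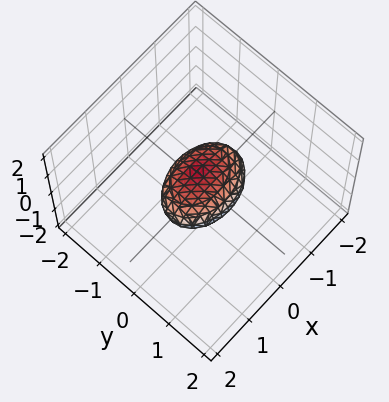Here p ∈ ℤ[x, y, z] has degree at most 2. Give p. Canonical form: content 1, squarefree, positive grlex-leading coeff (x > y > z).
1. deg p = 2.
2. From the visible intercepts: the x-axis gridline crossings are at x ∈ {-1, 1}.
3. The integer polynomial consistent with all of this is the stated p.

x^2 + 2*y^2 + y*z + 3*z^2 - 1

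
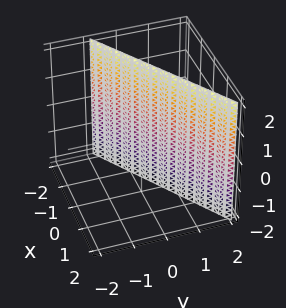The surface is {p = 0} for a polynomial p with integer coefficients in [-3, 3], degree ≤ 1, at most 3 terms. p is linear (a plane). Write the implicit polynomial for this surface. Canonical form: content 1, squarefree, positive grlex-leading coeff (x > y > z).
(a) deg p = 1. The surface is flat (a plane).
(b) From the visible intercepts: it crosses the x-axis at the gridline x = -1; the surface avoids every integer z-axis point in the box.
(c) Putting this together gives p.

2*x - 3*y + 2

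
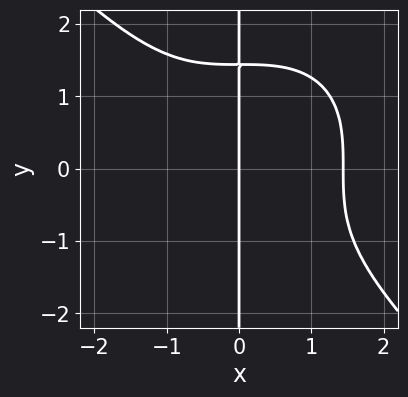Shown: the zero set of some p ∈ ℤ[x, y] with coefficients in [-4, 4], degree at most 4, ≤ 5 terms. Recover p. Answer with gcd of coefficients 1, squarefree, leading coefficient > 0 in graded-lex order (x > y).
1. Degree: a generic line meets the curve in up to 4 points, so deg p = 4.
2. From the axis intercepts and sections: every point of the y-axis in the box is on the curve; it crosses the x-axis at the gridline x = 0.
3. Together with the visible shape, these determine p as stated.

x^4 + x*y^3 - 3*x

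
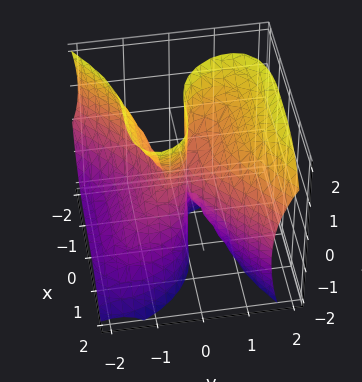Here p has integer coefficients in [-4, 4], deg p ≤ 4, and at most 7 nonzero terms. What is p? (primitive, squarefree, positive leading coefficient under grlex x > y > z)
1. The degree is 3 — a generic line meets the surface in up to 3 points.
2. Reading off the gridlines: the visible z-axis segment lies entirely on the surface; it meets the x-axis at x = 0 (among the integer gridlines); it crosses the y-axis at the gridline y = 0.
3. Putting this together gives p.

2*x^3 - 3*y^3 + 2*y^2*z + 2*y*z^2 - 2*y^2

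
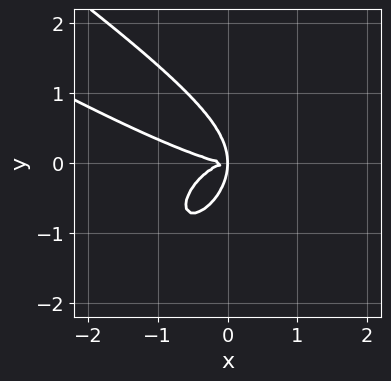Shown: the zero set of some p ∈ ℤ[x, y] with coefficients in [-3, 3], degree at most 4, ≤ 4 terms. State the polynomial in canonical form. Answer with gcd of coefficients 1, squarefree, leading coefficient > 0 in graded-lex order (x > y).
x^4 + 2*x^3*y + 2*y^4 + 3*x*y^2

(a) The degree is 4 — no degree-3 curve has this shape.
(b) Solving for integer coefficients yields p as stated.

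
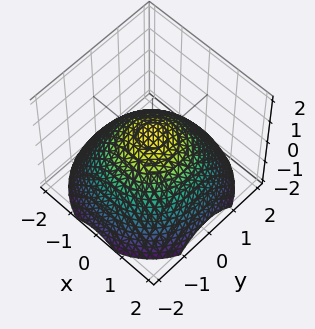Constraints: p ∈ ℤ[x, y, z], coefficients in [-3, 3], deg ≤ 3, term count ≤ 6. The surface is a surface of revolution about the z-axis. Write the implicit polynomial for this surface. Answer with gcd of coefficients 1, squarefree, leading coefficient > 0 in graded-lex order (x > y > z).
x^2 + y^2 + 2*z - 1

1. deg p = 2.
2. Symmetries: rotational symmetry about the z-axis ⇒ p depends on x, y only through x² + y².
3. Observable constraints: a circular section at z = 0 has radius exactly 1; among the integer gridlines, it crosses the y-axis at y ∈ {-1, 1}; the x-axis gridline crossings are at x ∈ {-1, 1}.
4. Assembling these constraints gives the stated polynomial.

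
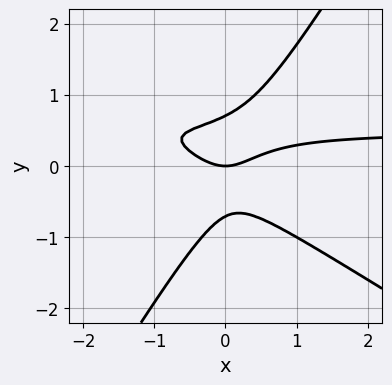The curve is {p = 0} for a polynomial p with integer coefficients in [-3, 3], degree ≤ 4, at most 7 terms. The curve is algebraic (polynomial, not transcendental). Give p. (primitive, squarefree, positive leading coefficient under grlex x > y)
(a) Degree: a generic line meets the curve in up to 3 points, so deg p = 3.
(b) Checking where it meets the axes: it meets the x-axis at x = 0 (among the integer gridlines); it crosses the y-axis at the gridline y = 0.
(c) Assembling these constraints gives the stated polynomial.

2*x^2*y + 2*x*y^2 - 2*y^3 - x^2 + y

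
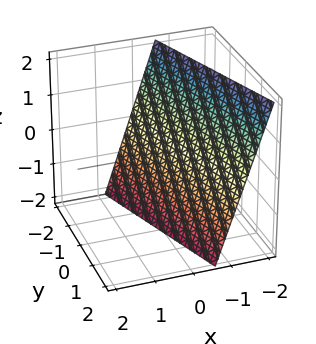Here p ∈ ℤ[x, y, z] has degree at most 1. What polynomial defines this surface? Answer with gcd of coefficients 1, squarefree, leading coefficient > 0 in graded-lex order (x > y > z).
The degree is 1 — the surface is flat (a plane).
Reading off the gridlines: one z-axis crossing is at z = -2; it meets the y-axis at y = -2 (among the integer gridlines).
Solving for integer coefficients yields p as stated.

3*x + y + z + 2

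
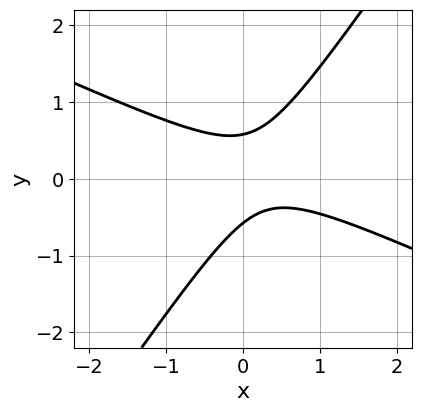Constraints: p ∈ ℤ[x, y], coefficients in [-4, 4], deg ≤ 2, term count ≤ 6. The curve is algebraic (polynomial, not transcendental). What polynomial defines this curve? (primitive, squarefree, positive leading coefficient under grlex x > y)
First, the degree is 2 — the shape is more complex than any degree-1 curve.
Then, reading off the gridlines: no x-intercept at any integer in the box.
Finally, solving for integer coefficients yields p as stated.

2*x^2 + 3*x*y - 3*y^2 - x + 1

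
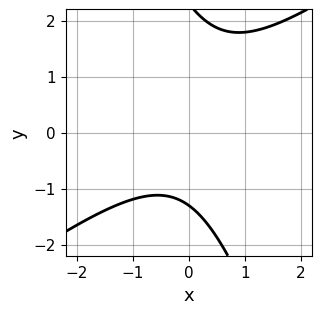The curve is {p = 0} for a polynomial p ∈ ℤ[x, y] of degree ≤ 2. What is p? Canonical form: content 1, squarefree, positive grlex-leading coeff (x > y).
2*x^2 - 2*x*y - y^2 + y + 3

First, the degree is 2 — no degree-1 curve has this shape.
Then, observable constraints: the curve avoids every integer x-axis point in the box.
Finally, fitting integer coefficients to these (and the overall shape) gives p.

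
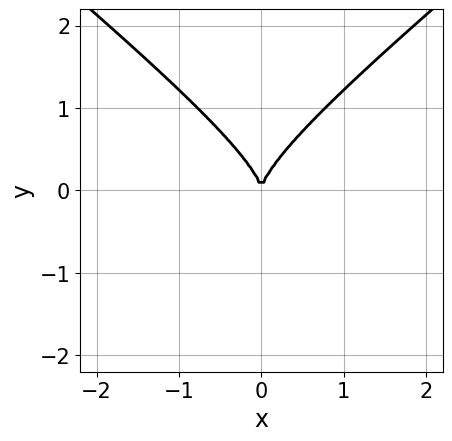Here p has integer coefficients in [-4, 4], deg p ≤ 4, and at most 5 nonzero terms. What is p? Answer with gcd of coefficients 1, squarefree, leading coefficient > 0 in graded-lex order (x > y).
2*x^2*y - 3*y^3 + 3*x^2

Degree: no degree-2 curve has this shape, so deg p = 3.
Symmetries: it's symmetric under x → −x, forcing even powers of x.
Reading off the gridlines: it meets the y-axis at y = 0 (among the integer gridlines); one x-axis crossing is at x = 0.
These observations pin down the coefficients.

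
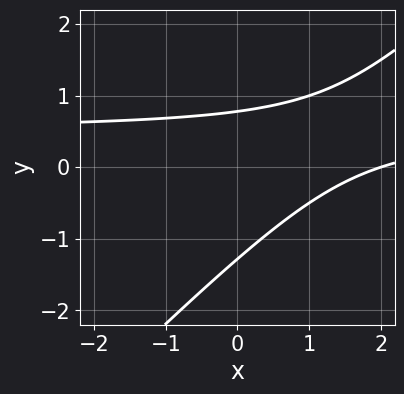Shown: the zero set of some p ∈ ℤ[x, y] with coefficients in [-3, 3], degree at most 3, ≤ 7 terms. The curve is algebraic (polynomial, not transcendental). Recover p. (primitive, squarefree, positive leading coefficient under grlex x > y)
2*x*y - 2*y^2 - x - y + 2

First, degree: the shape is more complex than any degree-1 curve, so deg p = 2.
Next, from the axis intercepts and sections: one x-axis crossing is at x = 2.
Finally, putting this together gives p.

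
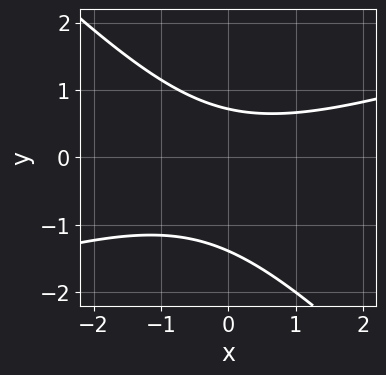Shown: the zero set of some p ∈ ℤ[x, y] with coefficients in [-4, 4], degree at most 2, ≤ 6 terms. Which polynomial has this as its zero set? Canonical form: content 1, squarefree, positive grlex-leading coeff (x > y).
x^2 - 2*x*y - 3*y^2 - 2*y + 3

1. Degree: a generic line meets the curve in up to 2 points, so deg p = 2.
2. From the visible intercepts: no x-intercept at any integer in the box.
3. Putting this together gives p.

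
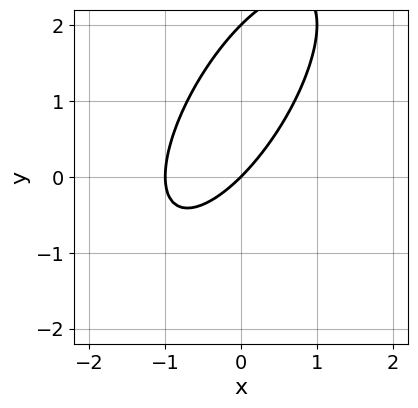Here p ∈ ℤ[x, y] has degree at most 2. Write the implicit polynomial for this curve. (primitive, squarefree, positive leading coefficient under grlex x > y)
2*x^2 - 2*x*y + y^2 + 2*x - 2*y

1. Degree: no degree-1 curve has this shape, so deg p = 2.
2. Against the integer gridlines: the x-axis gridline crossings are at x ∈ {-1, 0}; the y-axis gridline crossings are at y ∈ {0, 2}.
3. Assembling these constraints gives the stated polynomial.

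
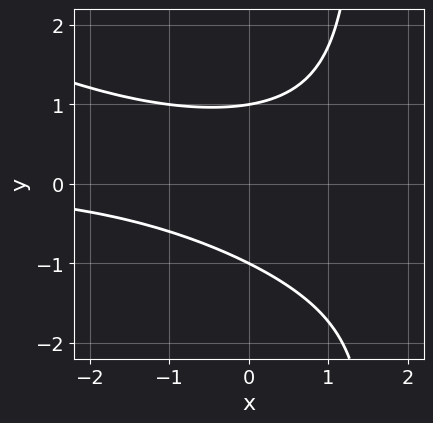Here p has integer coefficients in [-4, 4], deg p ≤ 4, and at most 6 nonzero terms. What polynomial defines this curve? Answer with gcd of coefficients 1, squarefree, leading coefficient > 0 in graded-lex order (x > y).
1. deg p = 3. The shape is more complex than any degree-2 curve.
2. From the visible intercepts: no x-intercept at any integer in the box; the y-axis gridline crossings are at y ∈ {-1, 1}.
3. Matching integer coefficients to the picture gives p.

x^2*y + 2*x*y^2 - x*y - 3*y^2 + 3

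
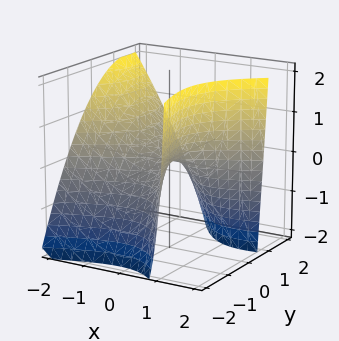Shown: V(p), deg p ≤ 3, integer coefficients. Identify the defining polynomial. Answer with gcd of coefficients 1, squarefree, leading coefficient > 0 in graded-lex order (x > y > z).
(a) Degree: no degree-1 surface has this shape, so deg p = 2.
(b) Reading off the gridlines: one y-axis crossing is at y = 0; one z-axis crossing is at z = 0.
(c) Together with the visible shape, these determine p as stated.

2*x^2 - 3*x*y + 2*x*z - 2*y^2 - 3*z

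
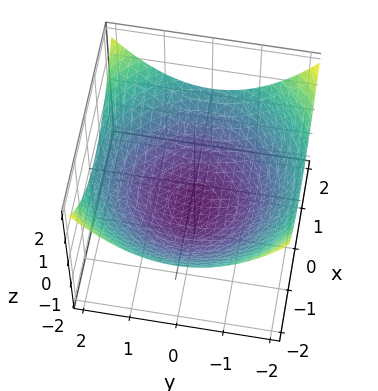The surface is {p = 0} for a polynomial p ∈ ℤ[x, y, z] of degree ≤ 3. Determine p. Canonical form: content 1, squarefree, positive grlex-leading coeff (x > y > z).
x^2 + y^2 - 3*z - 3

1. Degree: the shape is more complex than any degree-1 surface, so deg p = 2.
2. Symmetry: every cross-section ⟂ z is a circle, so x, y appear only via x² + y².
3. Observable constraints: a circular section at z = 0 has radius between 1 and 2; one z-axis crossing is at z = -1.
4. Together with the visible shape, these determine p as stated.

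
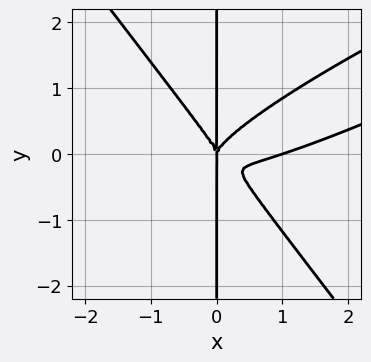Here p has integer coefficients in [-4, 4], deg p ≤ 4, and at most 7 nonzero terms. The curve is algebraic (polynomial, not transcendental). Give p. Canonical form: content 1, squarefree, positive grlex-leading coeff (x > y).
1. deg p = 4.
2. Against the integer gridlines: the x-axis gridline crossings are at x ∈ {0, 1}; the visible y-axis segment lies entirely on the curve.
3. These observations pin down the coefficients.

x^4 - 3*x^3*y + x^2*y^2 + 3*x*y^3 - x^3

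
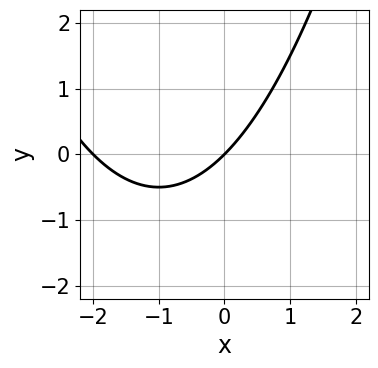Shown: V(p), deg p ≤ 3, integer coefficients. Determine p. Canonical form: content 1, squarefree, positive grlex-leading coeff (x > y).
x^2 + 2*x - 2*y

1. deg p = 2. The shape is more complex than any degree-1 curve.
2. Against the integer gridlines: among the integer gridlines, it crosses the x-axis at x ∈ {-2, 0}; it meets the y-axis at y = 0 (among the integer gridlines).
3. These observations pin down the coefficients.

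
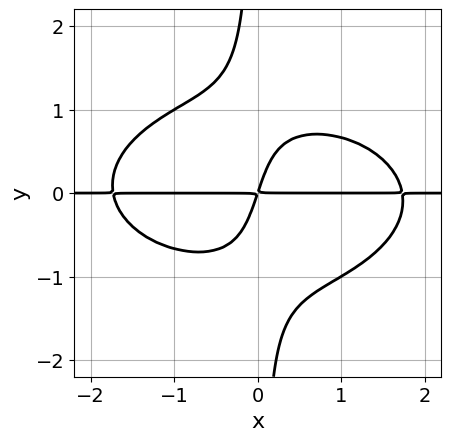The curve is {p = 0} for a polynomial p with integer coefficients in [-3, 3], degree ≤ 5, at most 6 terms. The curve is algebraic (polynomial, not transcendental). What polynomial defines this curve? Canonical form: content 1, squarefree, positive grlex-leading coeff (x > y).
1. The degree is 4 — a generic line meets the curve in up to 4 points.
2. From the visible intercepts: the visible x-axis segment lies entirely on the curve.
3. These observations pin down the coefficients.

x^3*y + 3*x*y^3 - 3*x*y + y^2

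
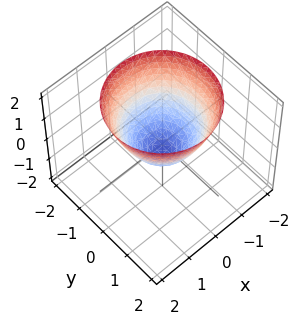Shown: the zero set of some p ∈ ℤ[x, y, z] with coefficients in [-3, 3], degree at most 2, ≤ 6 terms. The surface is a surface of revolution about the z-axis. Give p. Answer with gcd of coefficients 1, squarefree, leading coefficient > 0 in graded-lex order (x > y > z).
2*x^2 + 2*y^2 - 2*z - 1

1. deg p = 2. No degree-1 surface has this shape.
2. Symmetry: the surface is invariant under rotation about z: p = q(x² + y², z).
3. Against the integer gridlines: a circular section at z = 0 has radius between 0 and 1.
4. Matching integer coefficients to the picture gives p.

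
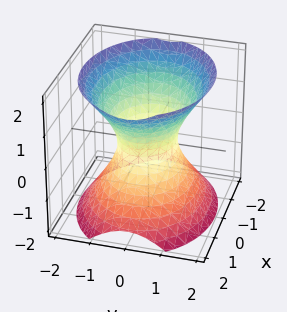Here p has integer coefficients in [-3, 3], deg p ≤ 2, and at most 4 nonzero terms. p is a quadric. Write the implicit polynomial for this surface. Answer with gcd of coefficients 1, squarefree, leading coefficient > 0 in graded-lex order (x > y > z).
2*x^2 + 3*y^2 - 2*z^2 - 2

The degree is 2 — one connected sheet with a waist; a quadric.
Symmetries: the z ↦ −z reflection is a symmetry, so z appears only in even powers; the y ↦ −y reflection is a symmetry, so y appears only in even powers; the x ↦ −x reflection is a symmetry, so x appears only in even powers.
Reading off the gridlines: no z-intercept at any integer in the box; among the integer gridlines, it crosses the x-axis at x ∈ {-1, 1}.
Fitting integer coefficients to these (and the overall shape) gives p.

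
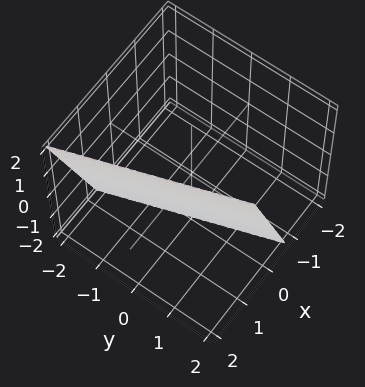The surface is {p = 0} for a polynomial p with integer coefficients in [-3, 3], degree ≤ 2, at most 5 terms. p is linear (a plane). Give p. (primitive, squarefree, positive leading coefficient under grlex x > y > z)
3*x + y - z - 2

(a) deg p = 1. The surface is flat (a plane).
(b) From the visible intercepts: it crosses the z-axis at the gridline z = -2; one y-axis crossing is at y = 2.
(c) Fitting integer coefficients to these (and the overall shape) gives p.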